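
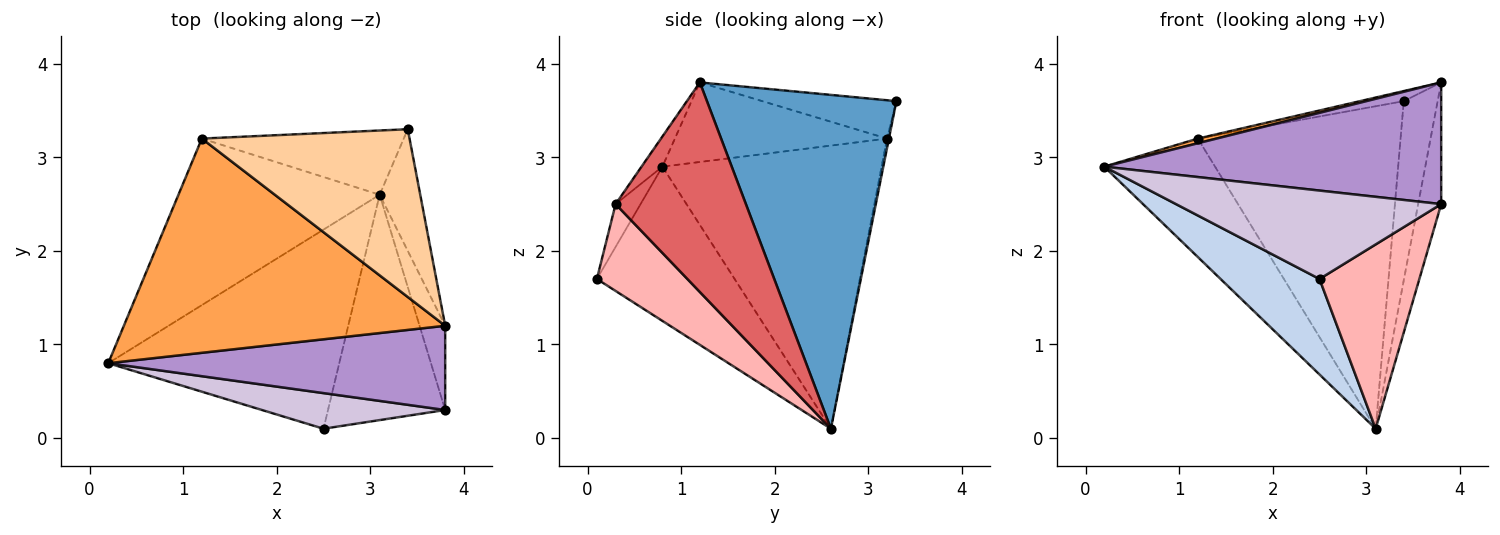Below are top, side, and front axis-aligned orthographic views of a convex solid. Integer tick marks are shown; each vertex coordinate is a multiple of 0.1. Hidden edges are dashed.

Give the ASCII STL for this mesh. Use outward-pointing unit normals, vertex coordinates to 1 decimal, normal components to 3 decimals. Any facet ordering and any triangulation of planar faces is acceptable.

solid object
 facet normal 0.977 0.175 -0.119
  outer loop
   vertex 3.1 2.6 0.1
   vertex 3.4 3.3 3.6
   vertex 3.8 1.2 3.8
  endloop
 endfacet
 facet normal -0.516 -0.371 -0.772
  outer loop
   vertex 2.5 0.1 1.7
   vertex 0.2 0.8 2.9
   vertex 3.1 2.6 0.1
  endloop
 endfacet
 facet normal -0.240 -0.021 0.970
  outer loop
   vertex 1.2 3.2 3.2
   vertex 0.2 0.8 2.9
   vertex 3.8 1.2 3.8
  endloop
 endfacet
 facet normal -0.181 0.059 0.982
  outer loop
   vertex 1.2 3.2 3.2
   vertex 3.8 1.2 3.8
   vertex 3.4 3.3 3.6
  endloop
 endfacet
 facet normal -0.754 0.381 -0.536
  outer loop
   vertex 1.2 3.2 3.2
   vertex 3.1 2.6 0.1
   vertex 0.2 0.8 2.9
  endloop
 endfacet
 facet normal -0.009 0.981 -0.195
  outer loop
   vertex 1.2 3.2 3.2
   vertex 3.4 3.3 3.6
   vertex 3.1 2.6 0.1
  endloop
 endfacet
 facet normal 0.978 0.173 -0.120
  outer loop
   vertex 3.8 0.3 2.5
   vertex 3.1 2.6 0.1
   vertex 3.8 1.2 3.8
  endloop
 endfacet
 facet normal 0.498 -0.549 -0.671
  outer loop
   vertex 3.8 0.3 2.5
   vertex 2.5 0.1 1.7
   vertex 3.1 2.6 0.1
  endloop
 endfacet
 facet normal -0.051 -0.821 0.568
  outer loop
   vertex 3.8 0.3 2.5
   vertex 3.8 1.2 3.8
   vertex 0.2 0.8 2.9
  endloop
 endfacet
 facet normal -0.087 -0.924 0.372
  outer loop
   vertex 3.8 0.3 2.5
   vertex 0.2 0.8 2.9
   vertex 2.5 0.1 1.7
  endloop
 endfacet
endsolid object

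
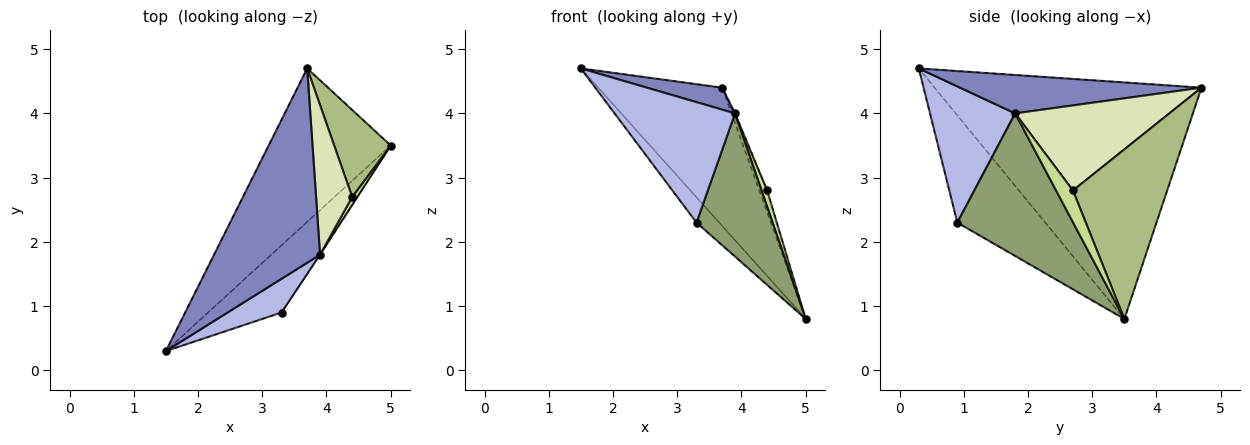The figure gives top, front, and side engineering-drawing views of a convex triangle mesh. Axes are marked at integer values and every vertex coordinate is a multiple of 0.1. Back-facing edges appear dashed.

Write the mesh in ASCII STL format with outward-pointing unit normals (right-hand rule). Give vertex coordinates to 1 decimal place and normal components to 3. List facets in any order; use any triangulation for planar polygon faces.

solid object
 facet normal -0.821 0.382 -0.424
  outer loop
   vertex 3.7 4.7 4.4
   vertex 5.0 3.5 0.8
   vertex 1.5 0.3 4.7
  endloop
 endfacet
 facet normal 0.339 -0.106 0.935
  outer loop
   vertex 3.9 1.8 4.0
   vertex 3.7 4.7 4.4
   vertex 1.5 0.3 4.7
  endloop
 endfacet
 facet normal -0.807 0.208 -0.553
  outer loop
   vertex 3.3 0.9 2.3
   vertex 1.5 0.3 4.7
   vertex 5.0 3.5 0.8
  endloop
 endfacet
 facet normal 0.563 -0.796 0.223
  outer loop
   vertex 3.3 0.9 2.3
   vertex 3.9 1.8 4.0
   vertex 1.5 0.3 4.7
  endloop
 endfacet
 facet normal 0.836 -0.549 -0.004
  outer loop
   vertex 3.3 0.9 2.3
   vertex 5.0 3.5 0.8
   vertex 3.9 1.8 4.0
  endloop
 endfacet
 facet normal 0.946 0.079 0.315
  outer loop
   vertex 4.4 2.7 2.8
   vertex 5.0 3.5 0.8
   vertex 3.7 4.7 4.4
  endloop
 endfacet
 facet normal 0.937 -0.312 0.156
  outer loop
   vertex 4.4 2.7 2.8
   vertex 3.9 1.8 4.0
   vertex 5.0 3.5 0.8
  endloop
 endfacet
 facet normal 0.920 0.010 0.391
  outer loop
   vertex 4.4 2.7 2.8
   vertex 3.7 4.7 4.4
   vertex 3.9 1.8 4.0
  endloop
 endfacet
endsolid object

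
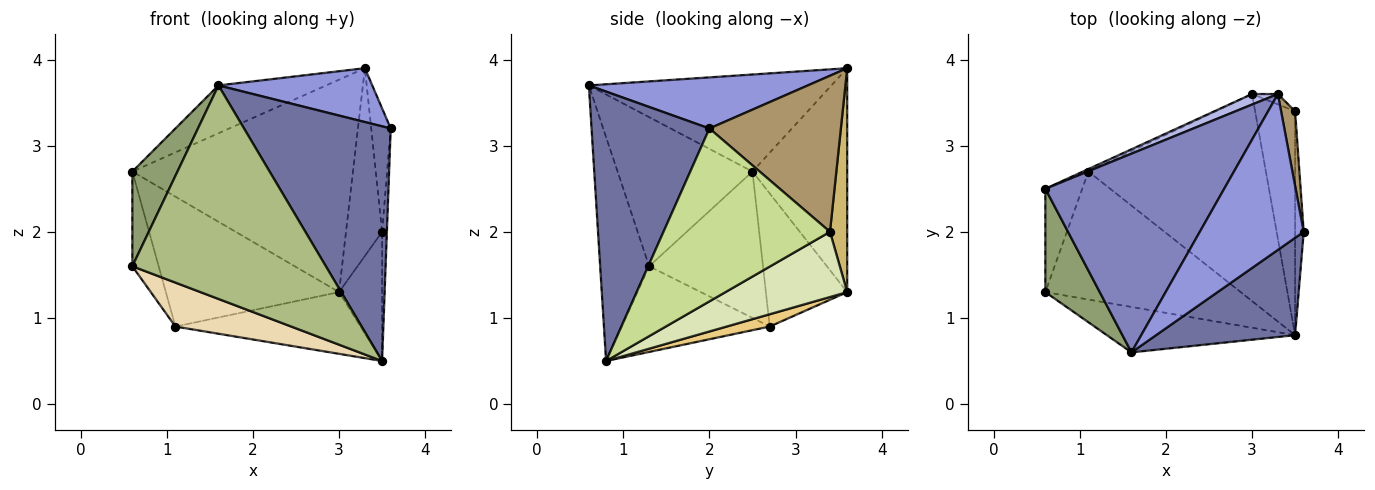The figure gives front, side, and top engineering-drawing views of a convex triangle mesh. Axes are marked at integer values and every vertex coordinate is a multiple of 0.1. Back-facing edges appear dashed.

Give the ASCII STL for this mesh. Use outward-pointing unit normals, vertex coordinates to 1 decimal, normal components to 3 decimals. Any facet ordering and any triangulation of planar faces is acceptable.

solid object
 facet normal 0.596 -0.742 0.308
  outer loop
   vertex 3.5 0.8 0.5
   vertex 3.6 2.0 3.2
   vertex 1.6 0.6 3.7
  endloop
 endfacet
 facet normal -0.467 0.207 0.860
  outer loop
   vertex 3.3 3.6 3.9
   vertex 0.6 2.5 2.7
   vertex 1.6 0.6 3.7
  endloop
 endfacet
 facet normal 0.421 -0.296 0.857
  outer loop
   vertex 3.3 3.6 3.9
   vertex 1.6 0.6 3.7
   vertex 3.6 2.0 3.2
  endloop
 endfacet
 facet normal -0.394 0.918 0.045
  outer loop
   vertex 3.3 3.6 3.9
   vertex 3.0 3.6 1.3
   vertex 0.6 2.5 2.7
  endloop
 endfacet
 facet normal -0.896 -0.300 0.327
  outer loop
   vertex 0.6 1.3 1.6
   vertex 1.6 0.6 3.7
   vertex 0.6 2.5 2.7
  endloop
 endfacet
 facet normal -0.240 -0.949 -0.202
  outer loop
   vertex 0.6 1.3 1.6
   vertex 3.5 0.8 0.5
   vertex 1.6 0.6 3.7
  endloop
 endfacet
 facet normal 0.998 0.029 -0.050
  outer loop
   vertex 3.5 3.4 2.0
   vertex 3.6 2.0 3.2
   vertex 3.5 0.8 0.5
  endloop
 endfacet
 facet normal 0.816 0.289 -0.500
  outer loop
   vertex 3.5 3.4 2.0
   vertex 3.5 0.8 0.5
   vertex 3.0 3.6 1.3
  endloop
 endfacet
 facet normal 0.985 0.146 0.088
  outer loop
   vertex 3.5 3.4 2.0
   vertex 3.3 3.6 3.9
   vertex 3.6 2.0 3.2
  endloop
 endfacet
 facet normal 0.430 0.901 -0.050
  outer loop
   vertex 3.5 3.4 2.0
   vertex 3.0 3.6 1.3
   vertex 3.3 3.6 3.9
  endloop
 endfacet
 facet normal 0.066 0.285 -0.956
  outer loop
   vertex 1.1 2.7 0.9
   vertex 3.0 3.6 1.3
   vertex 3.5 0.8 0.5
  endloop
 endfacet
 facet normal -0.383 -0.300 -0.874
  outer loop
   vertex 1.1 2.7 0.9
   vertex 3.5 0.8 0.5
   vertex 0.6 1.3 1.6
  endloop
 endfacet
 facet normal -0.425 0.905 -0.018
  outer loop
   vertex 1.1 2.7 0.9
   vertex 0.6 2.5 2.7
   vertex 3.0 3.6 1.3
  endloop
 endfacet
 facet normal -0.946 0.219 -0.239
  outer loop
   vertex 1.1 2.7 0.9
   vertex 0.6 1.3 1.6
   vertex 0.6 2.5 2.7
  endloop
 endfacet
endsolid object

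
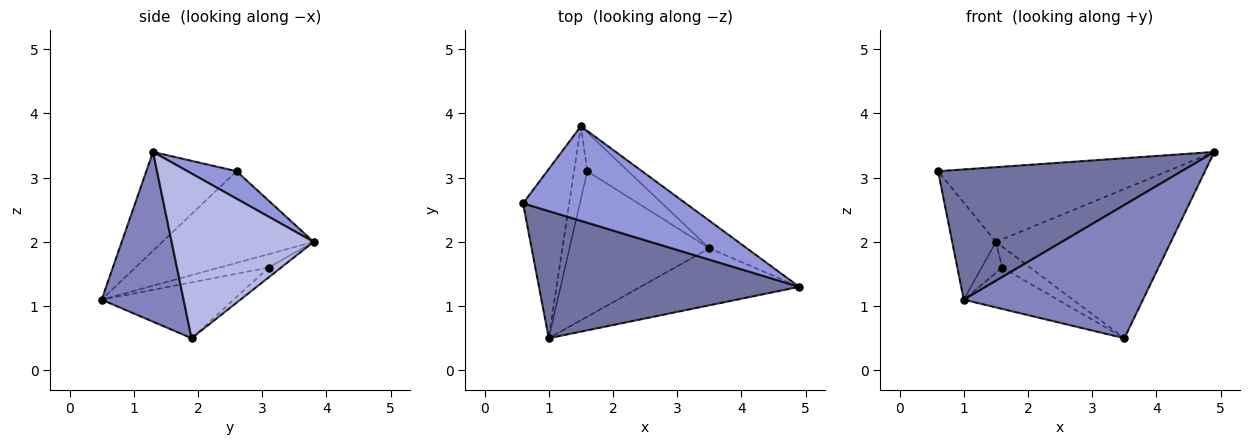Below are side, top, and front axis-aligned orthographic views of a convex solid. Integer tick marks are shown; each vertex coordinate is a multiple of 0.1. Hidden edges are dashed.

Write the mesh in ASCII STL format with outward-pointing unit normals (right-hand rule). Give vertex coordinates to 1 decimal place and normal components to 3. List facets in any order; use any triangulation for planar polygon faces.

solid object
 facet normal -0.256 -0.692 0.675
  outer loop
   vertex 1.0 0.5 1.1
   vertex 4.9 1.3 3.4
   vertex 0.6 2.6 3.1
  endloop
 endfacet
 facet normal 0.388 -0.848 -0.362
  outer loop
   vertex 3.5 1.9 0.5
   vertex 4.9 1.3 3.4
   vertex 1.0 0.5 1.1
  endloop
 endfacet
 facet normal 0.131 0.614 0.778
  outer loop
   vertex 1.5 3.8 2.0
   vertex 0.6 2.6 3.1
   vertex 4.9 1.3 3.4
  endloop
 endfacet
 facet normal 0.624 0.769 -0.142
  outer loop
   vertex 1.5 3.8 2.0
   vertex 4.9 1.3 3.4
   vertex 3.5 1.9 0.5
  endloop
 endfacet
 facet normal -0.865 0.250 -0.435
  outer loop
   vertex 1.5 3.8 2.0
   vertex 1.0 0.5 1.1
   vertex 0.6 2.6 3.1
  endloop
 endfacet
 facet normal -0.359 0.255 -0.898
  outer loop
   vertex 1.6 3.1 1.6
   vertex 3.5 1.9 0.5
   vertex 1.0 0.5 1.1
  endloop
 endfacet
 facet normal -0.682 0.287 -0.672
  outer loop
   vertex 1.6 3.1 1.6
   vertex 1.0 0.5 1.1
   vertex 1.5 3.8 2.0
  endloop
 endfacet
 facet normal -0.207 0.463 -0.862
  outer loop
   vertex 1.6 3.1 1.6
   vertex 1.5 3.8 2.0
   vertex 3.5 1.9 0.5
  endloop
 endfacet
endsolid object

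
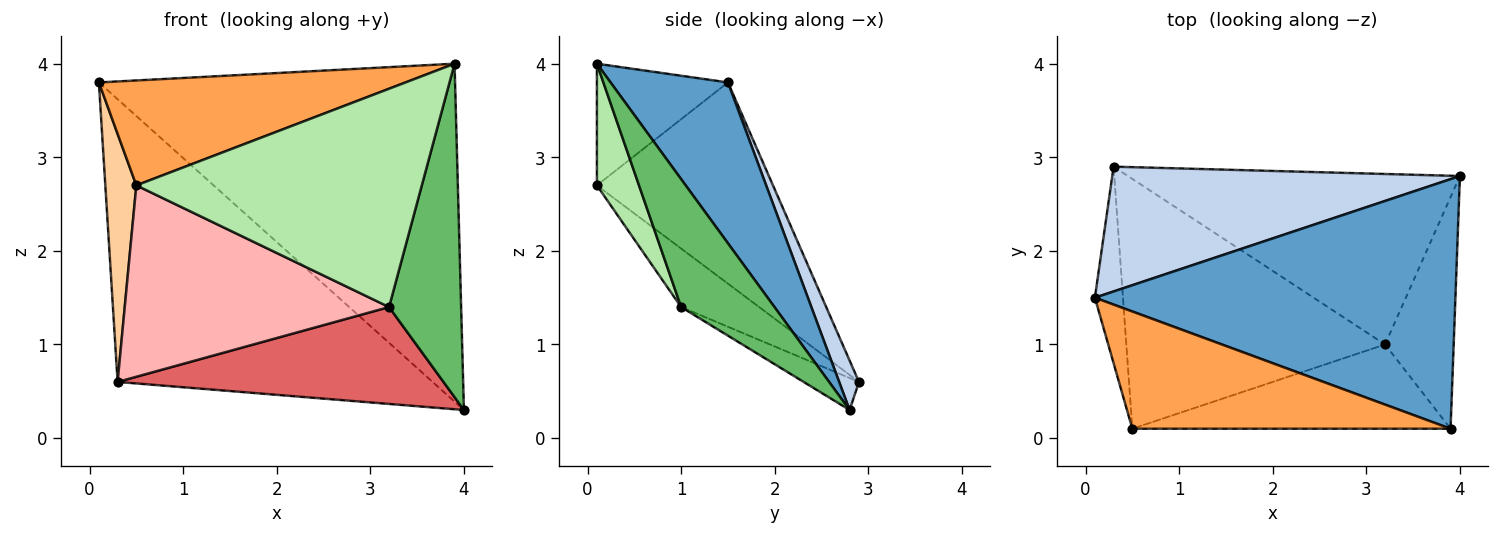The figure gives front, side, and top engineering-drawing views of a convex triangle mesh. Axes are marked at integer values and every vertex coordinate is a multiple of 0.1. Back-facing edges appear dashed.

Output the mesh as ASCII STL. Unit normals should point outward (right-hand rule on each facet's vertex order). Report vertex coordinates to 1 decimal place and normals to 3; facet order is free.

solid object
 facet normal 0.256 0.778 0.574
  outer loop
   vertex 3.9 0.1 4.0
   vertex 4.0 2.8 0.3
   vertex 0.1 1.5 3.8
  endloop
 endfacet
 facet normal 0.057 0.913 0.403
  outer loop
   vertex 0.3 2.9 0.6
   vertex 0.1 1.5 3.8
   vertex 4.0 2.8 0.3
  endloop
 endfacet
 facet normal -0.274 -0.641 0.717
  outer loop
   vertex 0.5 0.1 2.7
   vertex 3.9 0.1 4.0
   vertex 0.1 1.5 3.8
  endloop
 endfacet
 facet normal -0.976 -0.172 -0.136
  outer loop
   vertex 0.5 0.1 2.7
   vertex 0.1 1.5 3.8
   vertex 0.3 2.9 0.6
  endloop
 endfacet
 facet normal 0.728 -0.563 -0.391
  outer loop
   vertex 3.2 1.0 1.4
   vertex 4.0 2.8 0.3
   vertex 3.9 0.1 4.0
  endloop
 endfacet
 facet normal 0.136 -0.924 -0.357
  outer loop
   vertex 3.2 1.0 1.4
   vertex 3.9 0.1 4.0
   vertex 0.5 0.1 2.7
  endloop
 endfacet
 facet normal -0.084 -0.492 -0.866
  outer loop
   vertex 3.2 1.0 1.4
   vertex 0.3 2.9 0.6
   vertex 4.0 2.8 0.3
  endloop
 endfacet
 facet normal -0.177 -0.599 -0.781
  outer loop
   vertex 3.2 1.0 1.4
   vertex 0.5 0.1 2.7
   vertex 0.3 2.9 0.6
  endloop
 endfacet
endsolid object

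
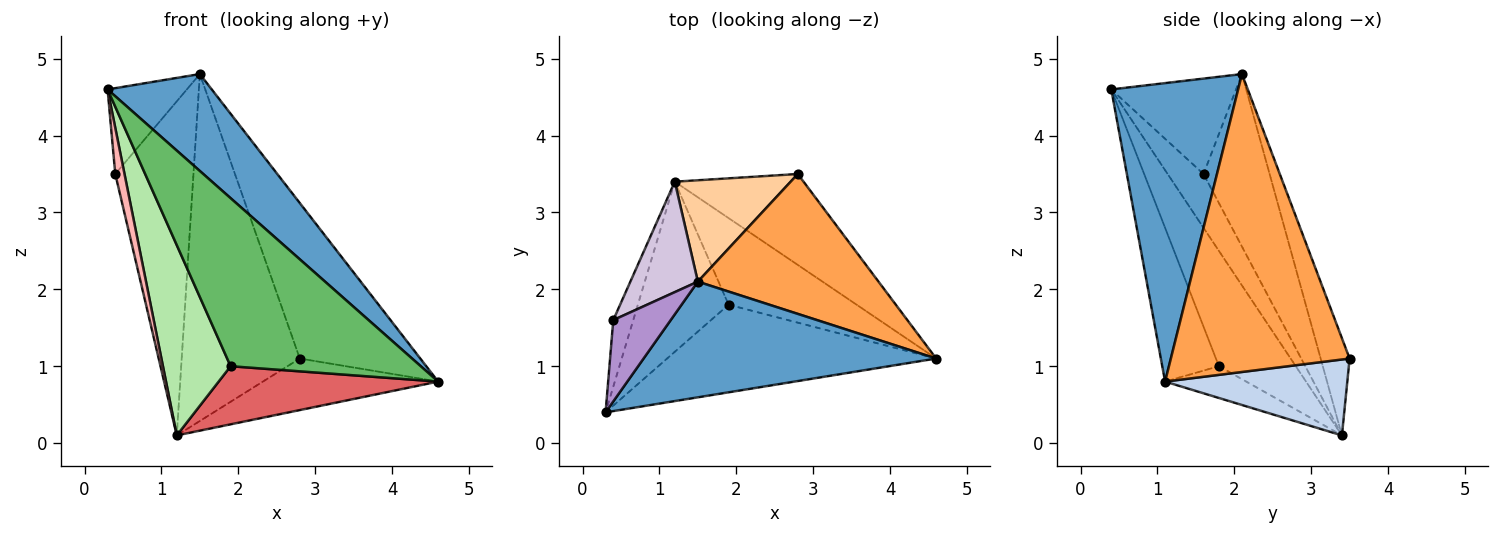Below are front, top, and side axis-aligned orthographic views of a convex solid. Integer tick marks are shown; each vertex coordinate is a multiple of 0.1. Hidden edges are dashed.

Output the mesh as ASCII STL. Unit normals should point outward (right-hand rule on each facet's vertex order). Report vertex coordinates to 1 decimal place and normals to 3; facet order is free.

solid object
 facet normal 0.616 -0.506 0.604
  outer loop
   vertex 1.5 2.1 4.8
   vertex 0.3 0.4 4.6
   vertex 4.6 1.1 0.8
  endloop
 endfacet
 facet normal 0.456 0.439 -0.774
  outer loop
   vertex 2.8 3.5 1.1
   vertex 4.6 1.1 0.8
   vertex 1.2 3.4 0.1
  endloop
 endfacet
 facet normal 0.741 0.499 0.449
  outer loop
   vertex 2.8 3.5 1.1
   vertex 1.5 2.1 4.8
   vertex 4.6 1.1 0.8
  endloop
 endfacet
 facet normal -0.229 0.934 0.273
  outer loop
   vertex 2.8 3.5 1.1
   vertex 1.2 3.4 0.1
   vertex 1.5 2.1 4.8
  endloop
 endfacet
 facet normal -0.255 -0.857 -0.447
  outer loop
   vertex 1.9 1.8 1.0
   vertex 4.6 1.1 0.8
   vertex 0.3 0.4 4.6
  endloop
 endfacet
 facet normal -0.646 -0.569 -0.509
  outer loop
   vertex 1.9 1.8 1.0
   vertex 0.3 0.4 4.6
   vertex 1.2 3.4 0.1
  endloop
 endfacet
 facet normal -0.202 -0.546 -0.813
  outer loop
   vertex 1.9 1.8 1.0
   vertex 1.2 3.4 0.1
   vertex 4.6 1.1 0.8
  endloop
 endfacet
 facet normal -0.911 -0.234 -0.338
  outer loop
   vertex 0.4 1.6 3.5
   vertex 1.2 3.4 0.1
   vertex 0.3 0.4 4.6
  endloop
 endfacet
 facet normal -0.753 0.478 0.453
  outer loop
   vertex 0.4 1.6 3.5
   vertex 0.3 0.4 4.6
   vertex 1.5 2.1 4.8
  endloop
 endfacet
 facet normal -0.626 0.741 0.245
  outer loop
   vertex 0.4 1.6 3.5
   vertex 1.5 2.1 4.8
   vertex 1.2 3.4 0.1
  endloop
 endfacet
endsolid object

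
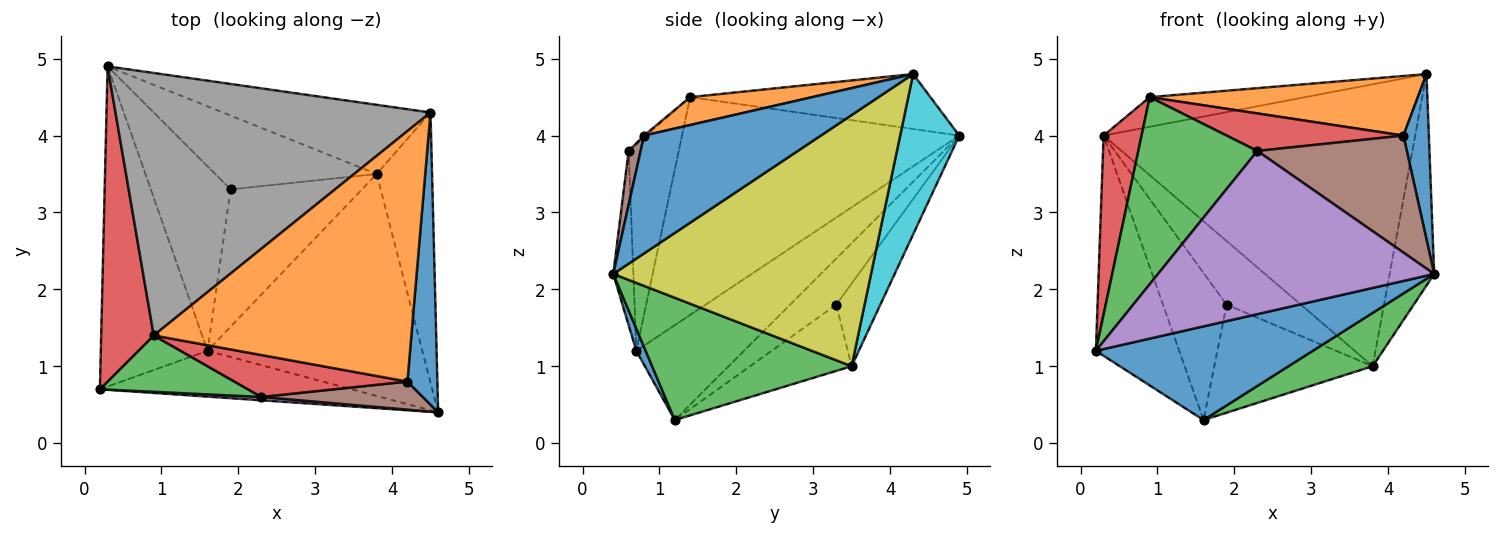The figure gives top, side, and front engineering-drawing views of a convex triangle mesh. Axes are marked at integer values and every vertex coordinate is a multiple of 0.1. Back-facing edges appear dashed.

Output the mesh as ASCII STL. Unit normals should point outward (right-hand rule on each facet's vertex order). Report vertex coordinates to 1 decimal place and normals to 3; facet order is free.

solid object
 facet normal 0.039 -0.898 -0.439
  outer loop
   vertex 1.6 1.2 0.3
   vertex 4.6 0.4 2.2
   vertex 0.2 0.7 1.2
  endloop
 endfacet
 facet normal -0.591 0.457 -0.665
  outer loop
   vertex 1.6 1.2 0.3
   vertex 0.2 0.7 1.2
   vertex 0.3 4.9 4.0
  endloop
 endfacet
 facet normal 0.484 -0.204 -0.851
  outer loop
   vertex 3.8 3.5 1.0
   vertex 4.6 0.4 2.2
   vertex 1.6 1.2 0.3
  endloop
 endfacet
 facet normal -0.964 -0.132 0.232
  outer loop
   vertex 0.9 1.4 4.5
   vertex 0.3 4.9 4.0
   vertex 0.2 0.7 1.2
  endloop
 endfacet
 facet normal -0.412 0.568 -0.713
  outer loop
   vertex 1.9 3.3 1.8
   vertex 1.6 1.2 0.3
   vertex 0.3 4.9 4.0
  endloop
 endfacet
 facet normal -0.361 0.609 -0.706
  outer loop
   vertex 1.9 3.3 1.8
   vertex 0.3 4.9 4.0
   vertex 3.8 3.5 1.0
  endloop
 endfacet
 facet normal -0.368 0.575 -0.731
  outer loop
   vertex 1.9 3.3 1.8
   vertex 3.8 3.5 1.0
   vertex 1.6 1.2 0.3
  endloop
 endfacet
 facet normal -0.171 0.111 0.979
  outer loop
   vertex 4.5 4.3 4.8
   vertex 0.3 4.9 4.0
   vertex 0.9 1.4 4.5
  endloop
 endfacet
 facet normal 0.963 0.166 -0.212
  outer loop
   vertex 4.5 4.3 4.8
   vertex 4.6 0.4 2.2
   vertex 3.8 3.5 1.0
  endloop
 endfacet
 facet normal 0.181 0.955 -0.234
  outer loop
   vertex 4.5 4.3 4.8
   vertex 3.8 3.5 1.0
   vertex 0.3 4.9 4.0
  endloop
 endfacet
 facet normal 0.960 -0.138 0.244
  outer loop
   vertex 4.2 0.8 4.0
   vertex 4.6 0.4 2.2
   vertex 4.5 4.3 4.8
  endloop
 endfacet
 facet normal 0.105 -0.230 0.968
  outer loop
   vertex 4.2 0.8 4.0
   vertex 4.5 4.3 4.8
   vertex 0.9 1.4 4.5
  endloop
 endfacet
 facet normal -0.374 -0.888 0.268
  outer loop
   vertex 2.3 0.6 3.8
   vertex 0.9 1.4 4.5
   vertex 0.2 0.7 1.2
  endloop
 endfacet
 facet normal -0.008 -0.667 0.745
  outer loop
   vertex 2.3 0.6 3.8
   vertex 4.2 0.8 4.0
   vertex 0.9 1.4 4.5
  endloop
 endfacet
 facet normal -0.073 -0.997 0.020
  outer loop
   vertex 2.3 0.6 3.8
   vertex 0.2 0.7 1.2
   vertex 4.6 0.4 2.2
  endloop
 endfacet
 facet normal 0.078 -0.969 0.233
  outer loop
   vertex 2.3 0.6 3.8
   vertex 4.6 0.4 2.2
   vertex 4.2 0.8 4.0
  endloop
 endfacet
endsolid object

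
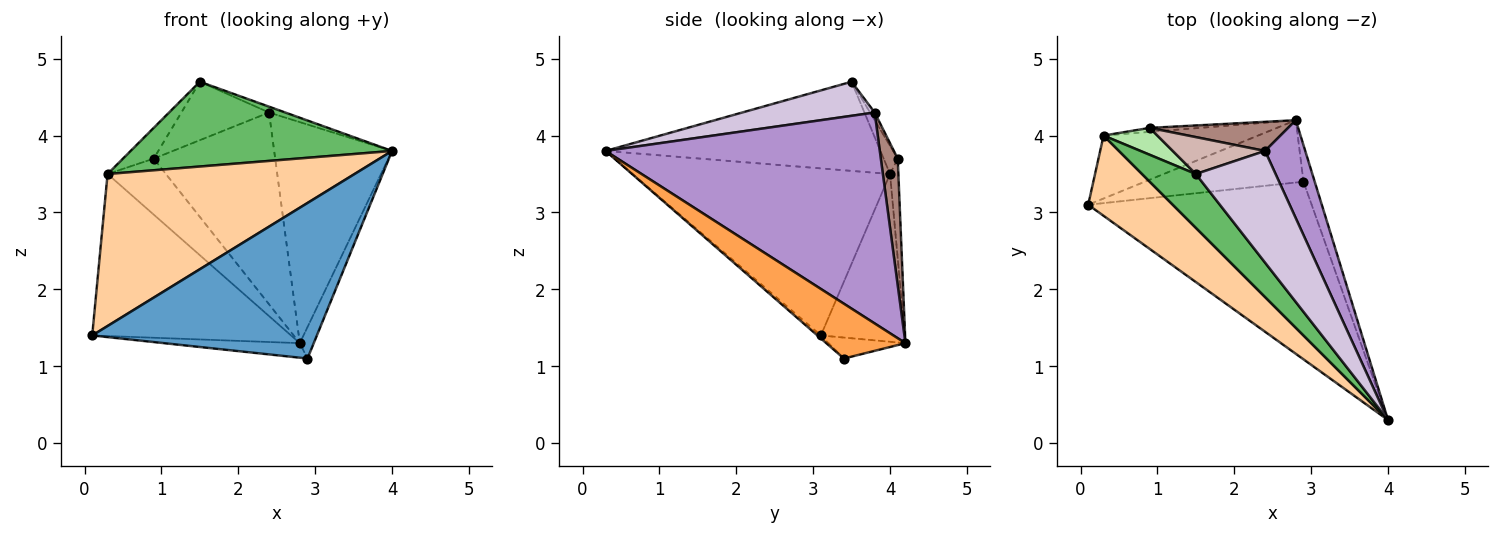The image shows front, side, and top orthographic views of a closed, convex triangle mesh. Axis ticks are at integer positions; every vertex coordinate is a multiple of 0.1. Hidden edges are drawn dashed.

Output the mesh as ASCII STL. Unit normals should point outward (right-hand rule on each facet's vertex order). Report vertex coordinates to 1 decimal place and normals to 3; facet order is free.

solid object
 facet normal -0.010 -0.659 -0.752
  outer loop
   vertex 2.9 3.4 1.1
   vertex 4.0 0.3 3.8
   vertex 0.1 3.1 1.4
  endloop
 endfacet
 facet normal -0.128 0.226 -0.966
  outer loop
   vertex 2.9 3.4 1.1
   vertex 0.1 3.1 1.4
   vertex 2.8 4.2 1.3
  endloop
 endfacet
 facet normal 0.965 0.170 -0.198
  outer loop
   vertex 2.9 3.4 1.1
   vertex 2.8 4.2 1.3
   vertex 4.0 0.3 3.8
  endloop
 endfacet
 facet normal -0.678 -0.650 0.343
  outer loop
   vertex 0.3 4.0 3.5
   vertex 0.1 3.1 1.4
   vertex 4.0 0.3 3.8
  endloop
 endfacet
 facet normal -0.664 -0.631 0.401
  outer loop
   vertex 0.3 4.0 3.5
   vertex 4.0 0.3 3.8
   vertex 1.5 3.5 4.7
  endloop
 endfacet
 facet normal -0.326 0.711 0.623
  outer loop
   vertex 0.3 4.0 3.5
   vertex 1.5 3.5 4.7
   vertex 0.9 4.1 3.7
  endloop
 endfacet
 facet normal -0.366 0.868 -0.337
  outer loop
   vertex 0.3 4.0 3.5
   vertex 2.8 4.2 1.3
   vertex 0.1 3.1 1.4
  endloop
 endfacet
 facet normal -0.141 0.987 -0.071
  outer loop
   vertex 0.3 4.0 3.5
   vertex 0.9 4.1 3.7
   vertex 2.8 4.2 1.3
  endloop
 endfacet
 facet normal 0.905 0.389 0.173
  outer loop
   vertex 2.4 3.8 4.3
   vertex 4.0 0.3 3.8
   vertex 2.8 4.2 1.3
  endloop
 endfacet
 facet normal 0.392 0.048 0.919
  outer loop
   vertex 2.4 3.8 4.3
   vertex 1.5 3.5 4.7
   vertex 4.0 0.3 3.8
  endloop
 endfacet
 facet normal 0.136 0.979 0.149
  outer loop
   vertex 2.4 3.8 4.3
   vertex 2.8 4.2 1.3
   vertex 0.9 4.1 3.7
  endloop
 endfacet
 facet normal -0.044 0.845 0.533
  outer loop
   vertex 2.4 3.8 4.3
   vertex 0.9 4.1 3.7
   vertex 1.5 3.5 4.7
  endloop
 endfacet
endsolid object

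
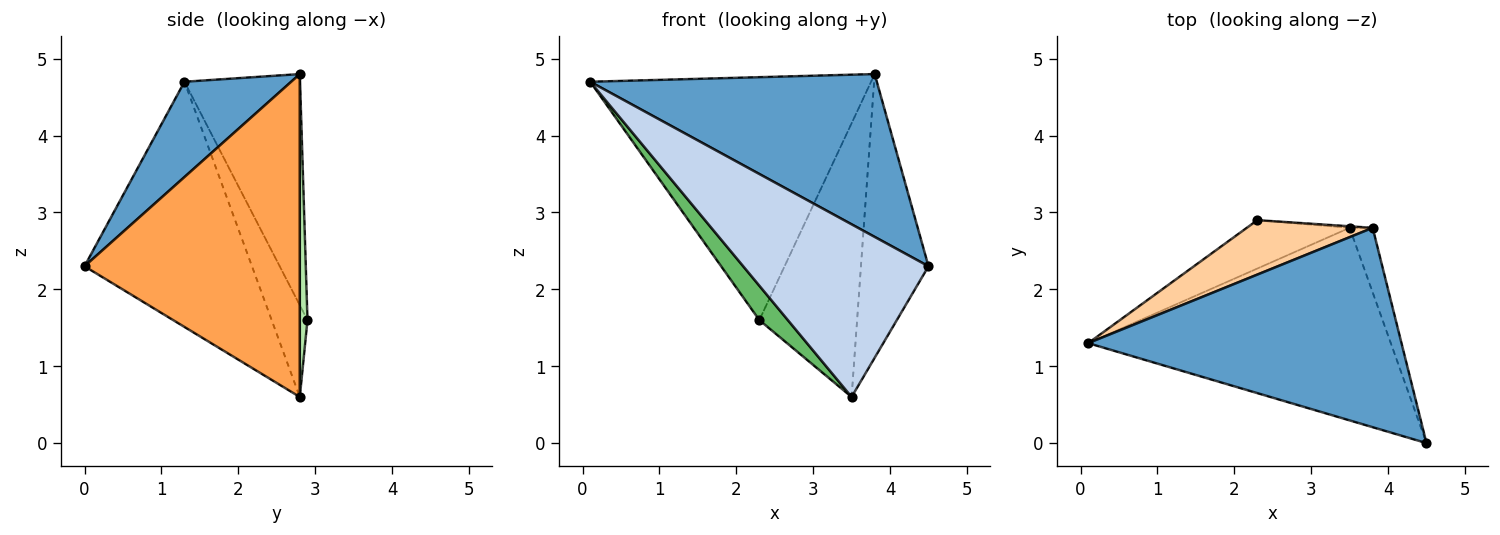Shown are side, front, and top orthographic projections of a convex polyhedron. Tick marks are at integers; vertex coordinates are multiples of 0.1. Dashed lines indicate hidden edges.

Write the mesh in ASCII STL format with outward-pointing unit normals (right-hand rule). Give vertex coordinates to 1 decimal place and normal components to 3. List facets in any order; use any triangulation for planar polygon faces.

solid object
 facet normal 0.229 -0.616 0.754
  outer loop
   vertex 3.8 2.8 4.8
   vertex 0.1 1.3 4.7
   vertex 4.5 0.0 2.3
  endloop
 endfacet
 facet normal -0.517 -0.572 -0.638
  outer loop
   vertex 3.5 2.8 0.6
   vertex 4.5 0.0 2.3
   vertex 0.1 1.3 4.7
  endloop
 endfacet
 facet normal 0.952 0.299 -0.068
  outer loop
   vertex 3.5 2.8 0.6
   vertex 3.8 2.8 4.8
   vertex 4.5 0.0 2.3
  endloop
 endfacet
 facet normal -0.373 0.906 0.203
  outer loop
   vertex 2.3 2.9 1.6
   vertex 0.1 1.3 4.7
   vertex 3.8 2.8 4.8
  endloop
 endfacet
 facet normal -0.588 -0.468 -0.659
  outer loop
   vertex 2.3 2.9 1.6
   vertex 3.5 2.8 0.6
   vertex 0.1 1.3 4.7
  endloop
 endfacet
 facet normal 0.078 0.997 -0.006
  outer loop
   vertex 2.3 2.9 1.6
   vertex 3.8 2.8 4.8
   vertex 3.5 2.8 0.6
  endloop
 endfacet
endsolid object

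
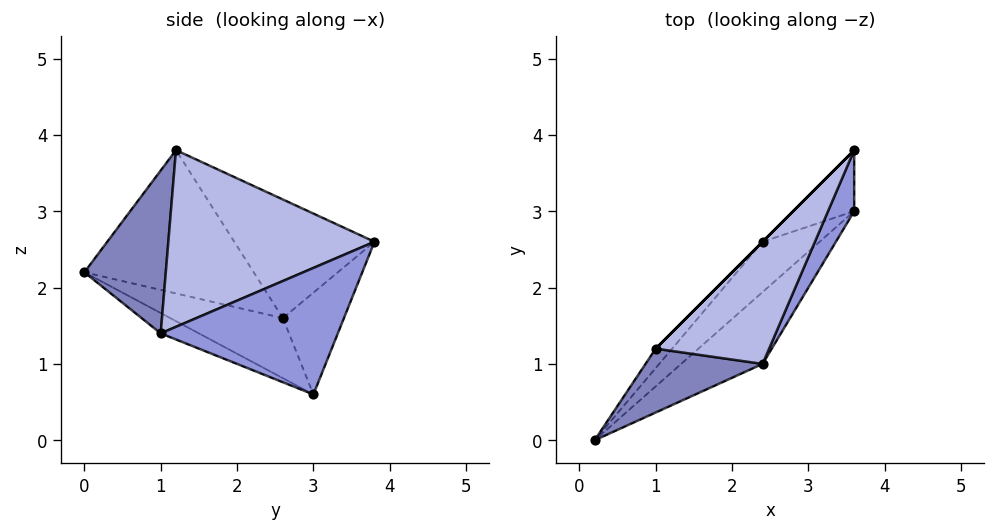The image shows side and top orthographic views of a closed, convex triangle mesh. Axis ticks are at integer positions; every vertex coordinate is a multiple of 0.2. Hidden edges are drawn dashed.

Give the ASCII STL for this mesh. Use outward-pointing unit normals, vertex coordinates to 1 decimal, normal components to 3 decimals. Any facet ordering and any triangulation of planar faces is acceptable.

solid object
 facet normal -0.236 -0.236 -0.943
  outer loop
   vertex 2.4 1.0 1.4
   vertex 0.2 0.0 2.2
   vertex 3.6 3.0 0.6
  endloop
 endfacet
 facet normal 0.490 -0.797 0.353
  outer loop
   vertex 2.4 1.0 1.4
   vertex 1.0 1.2 3.8
   vertex 0.2 0.0 2.2
  endloop
 endfacet
 facet normal 0.874 -0.452 0.181
  outer loop
   vertex 2.4 1.0 1.4
   vertex 3.6 3.0 0.6
   vertex 3.6 3.8 2.6
  endloop
 endfacet
 facet normal 0.724 -0.510 0.465
  outer loop
   vertex 2.4 1.0 1.4
   vertex 3.6 3.8 2.6
   vertex 1.0 1.2 3.8
  endloop
 endfacet
 facet normal -0.660 0.414 -0.627
  outer loop
   vertex 2.4 2.6 1.6
   vertex 3.6 3.0 0.6
   vertex 0.2 0.0 2.2
  endloop
 endfacet
 facet normal -0.526 0.789 -0.316
  outer loop
   vertex 2.4 2.6 1.6
   vertex 3.6 3.8 2.6
   vertex 3.6 3.0 0.6
  endloop
 endfacet
 facet normal -0.770 0.631 -0.088
  outer loop
   vertex 2.4 2.6 1.6
   vertex 0.2 0.0 2.2
   vertex 1.0 1.2 3.8
  endloop
 endfacet
 facet normal -0.707 0.707 0.000
  outer loop
   vertex 2.4 2.6 1.6
   vertex 1.0 1.2 3.8
   vertex 3.6 3.8 2.6
  endloop
 endfacet
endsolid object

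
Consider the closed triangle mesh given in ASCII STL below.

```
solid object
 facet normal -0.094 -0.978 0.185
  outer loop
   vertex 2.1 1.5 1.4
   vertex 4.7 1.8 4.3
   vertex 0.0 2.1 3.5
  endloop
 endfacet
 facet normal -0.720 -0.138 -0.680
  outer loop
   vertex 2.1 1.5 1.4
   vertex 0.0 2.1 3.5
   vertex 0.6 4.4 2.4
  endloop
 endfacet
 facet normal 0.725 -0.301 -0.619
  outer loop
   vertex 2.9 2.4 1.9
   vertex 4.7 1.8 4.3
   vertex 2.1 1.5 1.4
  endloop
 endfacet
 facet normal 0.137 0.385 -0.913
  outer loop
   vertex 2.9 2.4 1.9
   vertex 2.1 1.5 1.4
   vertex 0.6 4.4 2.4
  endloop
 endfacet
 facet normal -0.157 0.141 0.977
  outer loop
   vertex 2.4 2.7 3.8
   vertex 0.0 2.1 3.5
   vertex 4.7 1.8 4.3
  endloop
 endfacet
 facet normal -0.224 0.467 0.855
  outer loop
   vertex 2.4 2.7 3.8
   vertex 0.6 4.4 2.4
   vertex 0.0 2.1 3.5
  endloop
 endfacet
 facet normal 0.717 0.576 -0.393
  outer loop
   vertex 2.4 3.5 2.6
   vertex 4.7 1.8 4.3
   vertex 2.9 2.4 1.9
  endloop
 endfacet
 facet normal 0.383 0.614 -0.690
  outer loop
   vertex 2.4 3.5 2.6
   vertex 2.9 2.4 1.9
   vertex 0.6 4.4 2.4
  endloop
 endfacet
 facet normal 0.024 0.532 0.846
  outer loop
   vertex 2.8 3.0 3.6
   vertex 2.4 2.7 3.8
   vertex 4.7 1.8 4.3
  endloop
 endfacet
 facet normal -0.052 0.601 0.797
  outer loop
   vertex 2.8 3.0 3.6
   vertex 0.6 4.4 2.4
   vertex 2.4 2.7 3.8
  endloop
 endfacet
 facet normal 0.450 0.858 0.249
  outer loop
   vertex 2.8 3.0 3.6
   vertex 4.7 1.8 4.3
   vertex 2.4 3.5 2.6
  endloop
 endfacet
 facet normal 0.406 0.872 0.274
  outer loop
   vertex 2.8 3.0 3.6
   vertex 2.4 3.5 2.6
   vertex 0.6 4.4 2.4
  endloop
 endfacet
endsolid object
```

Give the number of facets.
12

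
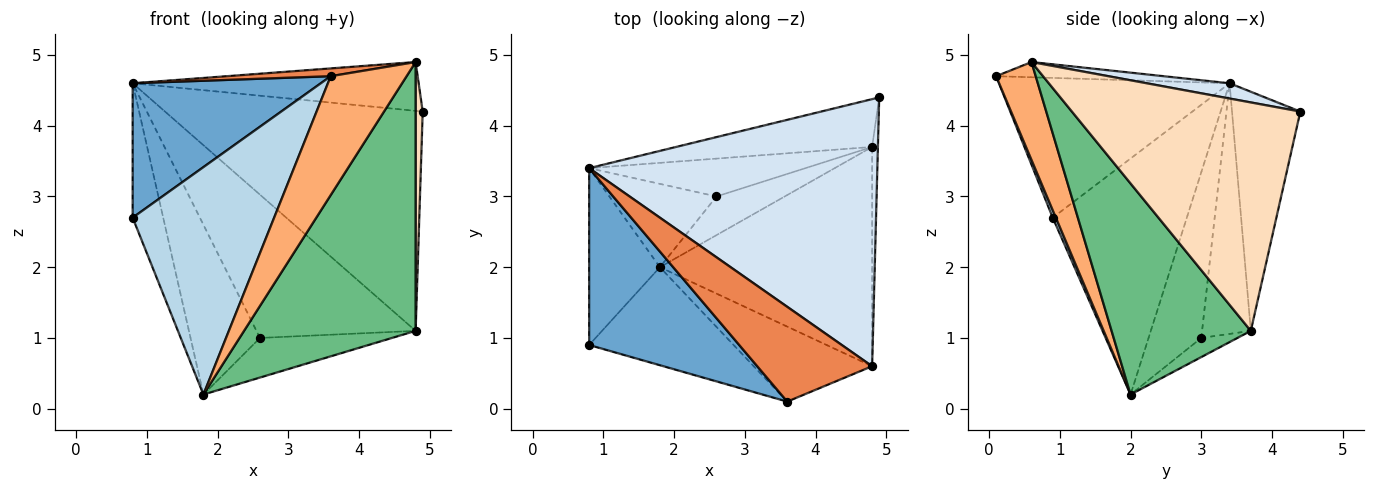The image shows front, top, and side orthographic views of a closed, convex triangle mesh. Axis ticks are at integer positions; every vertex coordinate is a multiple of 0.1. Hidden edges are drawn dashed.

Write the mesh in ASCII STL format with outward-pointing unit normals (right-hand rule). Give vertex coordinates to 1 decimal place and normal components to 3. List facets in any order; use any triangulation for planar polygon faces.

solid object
 facet normal -0.596 -0.486 0.640
  outer loop
   vertex 0.8 0.9 2.7
   vertex 3.6 0.1 4.7
   vertex 0.8 3.4 4.6
  endloop
 endfacet
 facet normal -0.936 0.213 -0.281
  outer loop
   vertex 0.8 0.9 2.7
   vertex 0.8 3.4 4.6
   vertex 1.8 2.0 0.2
  endloop
 endfacet
 facet normal 0.020 -0.918 -0.396
  outer loop
   vertex 0.8 0.9 2.7
   vertex 1.8 2.0 0.2
   vertex 3.6 0.1 4.7
  endloop
 endfacet
 facet normal 0.052 0.180 0.982
  outer loop
   vertex 4.8 0.6 4.9
   vertex 4.9 4.4 4.2
   vertex 0.8 3.4 4.6
  endloop
 endfacet
 facet normal -0.131 -0.081 0.988
  outer loop
   vertex 4.8 0.6 4.9
   vertex 0.8 3.4 4.6
   vertex 3.6 0.1 4.7
  endloop
 endfacet
 facet normal 0.404 -0.774 -0.488
  outer loop
   vertex 4.8 0.6 4.9
   vertex 3.6 0.1 4.7
   vertex 1.8 2.0 0.2
  endloop
 endfacet
 facet normal -0.251 0.946 -0.206
  outer loop
   vertex 4.8 3.7 1.1
   vertex 0.8 3.4 4.6
   vertex 4.9 4.4 4.2
  endloop
 endfacet
 facet normal 0.999 -0.031 -0.025
  outer loop
   vertex 4.8 3.7 1.1
   vertex 4.9 4.4 4.2
   vertex 4.8 0.6 4.9
  endloop
 endfacet
 facet normal 0.532 -0.656 -0.535
  outer loop
   vertex 4.8 3.7 1.1
   vertex 4.8 0.6 4.9
   vertex 1.8 2.0 0.2
  endloop
 endfacet
 facet normal -0.563 0.742 -0.364
  outer loop
   vertex 2.6 3.0 1.0
   vertex 1.8 2.0 0.2
   vertex 0.8 3.4 4.6
  endloop
 endfacet
 facet normal -0.284 0.927 -0.245
  outer loop
   vertex 2.6 3.0 1.0
   vertex 0.8 3.4 4.6
   vertex 4.8 3.7 1.1
  endloop
 endfacet
 facet normal -0.192 0.702 -0.686
  outer loop
   vertex 2.6 3.0 1.0
   vertex 4.8 3.7 1.1
   vertex 1.8 2.0 0.2
  endloop
 endfacet
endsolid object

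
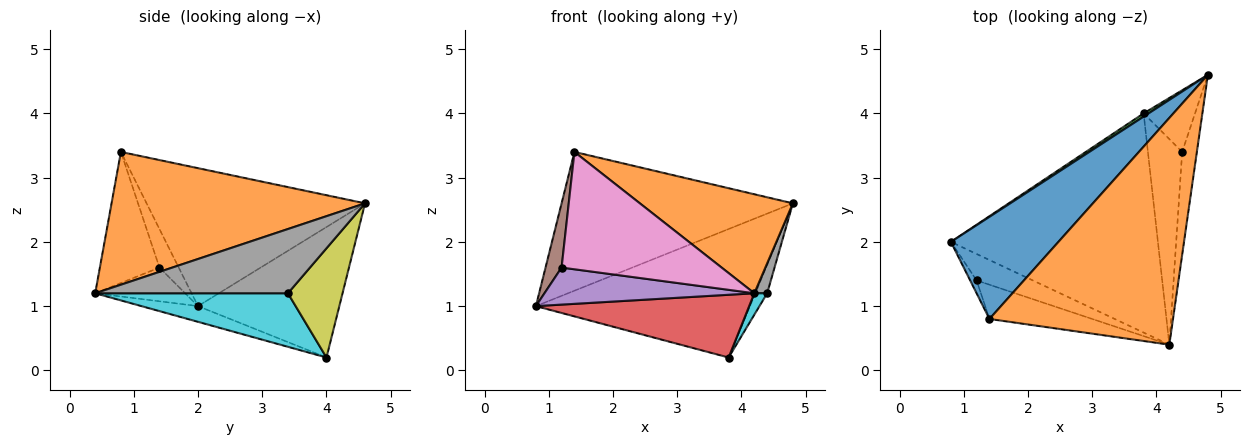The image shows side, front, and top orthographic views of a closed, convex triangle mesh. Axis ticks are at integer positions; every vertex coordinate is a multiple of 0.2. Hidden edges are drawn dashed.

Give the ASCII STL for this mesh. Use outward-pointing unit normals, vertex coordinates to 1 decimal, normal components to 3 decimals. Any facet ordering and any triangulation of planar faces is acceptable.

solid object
 facet normal -0.605 0.641 0.472
  outer loop
   vertex 1.4 0.8 3.4
   vertex 4.8 4.6 2.6
   vertex 0.8 2.0 1.0
  endloop
 endfacet
 facet normal 0.553 -0.334 0.764
  outer loop
   vertex 1.4 0.8 3.4
   vertex 4.2 0.4 1.2
   vertex 4.8 4.6 2.6
  endloop
 endfacet
 facet normal -0.551 0.834 0.021
  outer loop
   vertex 3.8 4.0 0.2
   vertex 0.8 2.0 1.0
   vertex 4.8 4.6 2.6
  endloop
 endfacet
 facet normal -0.073 -0.274 -0.959
  outer loop
   vertex 3.8 4.0 0.2
   vertex 4.2 0.4 1.2
   vertex 0.8 2.0 1.0
  endloop
 endfacet
 facet normal -0.329 -0.768 -0.549
  outer loop
   vertex 1.2 1.4 1.6
   vertex 0.8 2.0 1.0
   vertex 4.2 0.4 1.2
  endloop
 endfacet
 facet normal -0.762 -0.635 -0.127
  outer loop
   vertex 1.2 1.4 1.6
   vertex 1.4 0.8 3.4
   vertex 0.8 2.0 1.0
  endloop
 endfacet
 facet normal -0.337 -0.904 -0.264
  outer loop
   vertex 1.2 1.4 1.6
   vertex 4.2 0.4 1.2
   vertex 1.4 0.8 3.4
  endloop
 endfacet
 facet normal 0.973 -0.065 -0.222
  outer loop
   vertex 4.4 3.4 1.2
   vertex 4.8 4.6 2.6
   vertex 4.2 0.4 1.2
  endloop
 endfacet
 facet normal 0.888 0.192 -0.418
  outer loop
   vertex 4.4 3.4 1.2
   vertex 3.8 4.0 0.2
   vertex 4.8 4.6 2.6
  endloop
 endfacet
 facet normal 0.841 -0.056 -0.538
  outer loop
   vertex 4.4 3.4 1.2
   vertex 4.2 0.4 1.2
   vertex 3.8 4.0 0.2
  endloop
 endfacet
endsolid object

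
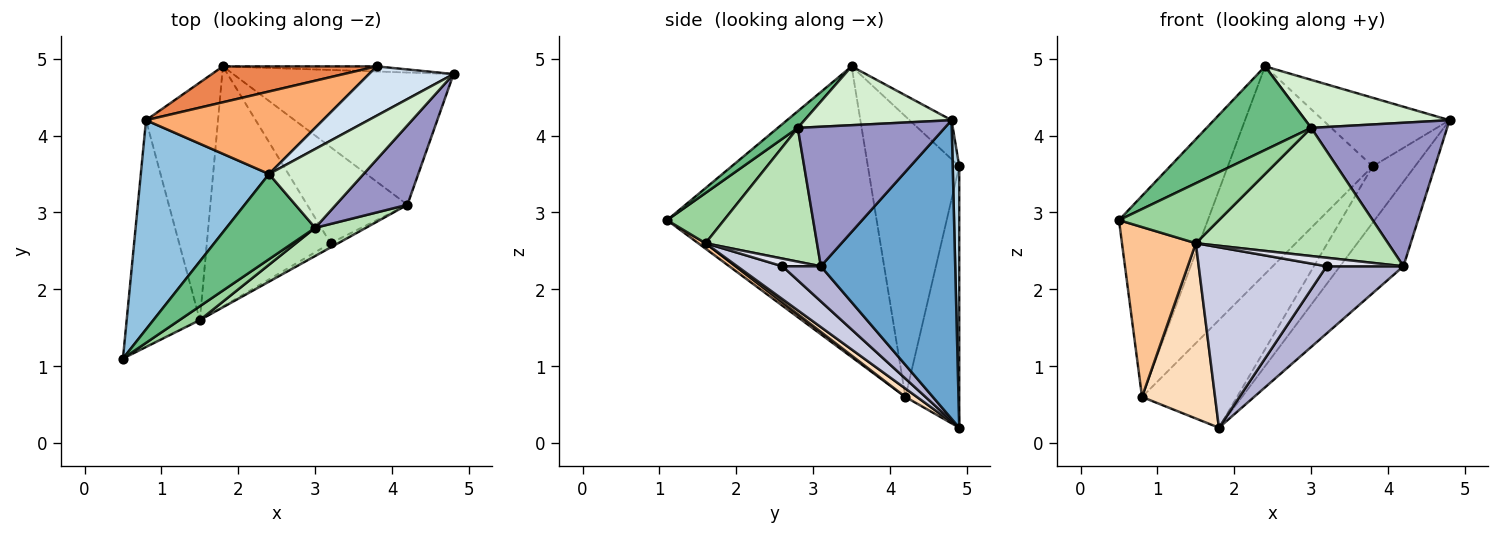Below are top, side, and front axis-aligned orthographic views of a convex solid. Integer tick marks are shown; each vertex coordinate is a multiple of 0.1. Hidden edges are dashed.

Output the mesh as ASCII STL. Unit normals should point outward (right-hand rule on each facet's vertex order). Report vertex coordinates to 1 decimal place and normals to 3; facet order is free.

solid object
 facet normal 0.752 0.355 -0.555
  outer loop
   vertex 4.2 3.1 2.3
   vertex 1.8 4.9 0.2
   vertex 4.8 4.8 4.2
  endloop
 endfacet
 facet normal -0.853 0.362 0.376
  outer loop
   vertex 0.8 4.2 0.6
   vertex 0.5 1.1 2.9
   vertex 2.4 3.5 4.9
  endloop
 endfacet
 facet normal 0.152 0.984 -0.089
  outer loop
   vertex 3.8 4.9 3.6
   vertex 4.8 4.8 4.2
   vertex 1.8 4.9 0.2
  endloop
 endfacet
 facet normal -0.260 0.784 0.564
  outer loop
   vertex 3.8 4.9 3.6
   vertex 2.4 3.5 4.9
   vertex 4.8 4.8 4.2
  endloop
 endfacet
 facet normal -0.474 0.836 0.279
  outer loop
   vertex 3.8 4.9 3.6
   vertex 1.8 4.9 0.2
   vertex 0.8 4.2 0.6
  endloop
 endfacet
 facet normal -0.506 0.802 0.319
  outer loop
   vertex 3.8 4.9 3.6
   vertex 0.8 4.2 0.6
   vertex 2.4 3.5 4.9
  endloop
 endfacet
 facet normal 0.060 -0.599 -0.799
  outer loop
   vertex 1.5 1.6 2.6
   vertex 0.5 1.1 2.9
   vertex 0.8 4.2 0.6
  endloop
 endfacet
 facet normal 0.093 -0.591 -0.801
  outer loop
   vertex 1.5 1.6 2.6
   vertex 0.8 4.2 0.6
   vertex 1.8 4.9 0.2
  endloop
 endfacet
 facet normal 0.133 -0.694 0.707
  outer loop
   vertex 3.0 2.8 4.1
   vertex 2.4 3.5 4.9
   vertex 0.5 1.1 2.9
  endloop
 endfacet
 facet normal 0.485 -0.852 0.197
  outer loop
   vertex 3.0 2.8 4.1
   vertex 0.5 1.1 2.9
   vertex 1.5 1.6 2.6
  endloop
 endfacet
 facet normal 0.493 -0.850 0.187
  outer loop
   vertex 3.0 2.8 4.1
   vertex 1.5 1.6 2.6
   vertex 4.2 3.1 2.3
  endloop
 endfacet
 facet normal 0.469 -0.460 0.754
  outer loop
   vertex 3.0 2.8 4.1
   vertex 4.8 4.8 4.2
   vertex 2.4 3.5 4.9
  endloop
 endfacet
 facet normal 0.687 -0.636 0.352
  outer loop
   vertex 3.0 2.8 4.1
   vertex 4.2 3.1 2.3
   vertex 4.8 4.8 4.2
  endloop
 endfacet
 facet normal 0.276 -0.551 -0.787
  outer loop
   vertex 3.2 2.6 2.3
   vertex 1.8 4.9 0.2
   vertex 4.2 3.1 2.3
  endloop
 endfacet
 facet normal 0.208 -0.588 -0.782
  outer loop
   vertex 3.2 2.6 2.3
   vertex 1.5 1.6 2.6
   vertex 1.8 4.9 0.2
  endloop
 endfacet
 facet normal 0.408 -0.816 -0.408
  outer loop
   vertex 3.2 2.6 2.3
   vertex 4.2 3.1 2.3
   vertex 1.5 1.6 2.6
  endloop
 endfacet
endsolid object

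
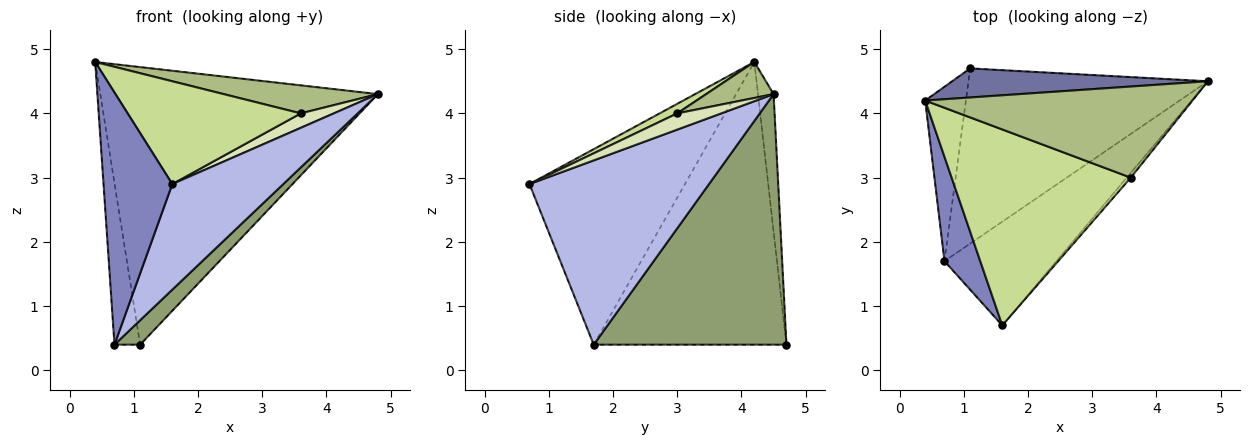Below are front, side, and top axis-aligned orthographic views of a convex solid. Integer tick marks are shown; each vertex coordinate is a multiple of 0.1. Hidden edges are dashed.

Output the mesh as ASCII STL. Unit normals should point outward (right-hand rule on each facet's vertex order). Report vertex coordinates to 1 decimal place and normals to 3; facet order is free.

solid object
 facet normal -0.056 0.993 0.104
  outer loop
   vertex 1.1 4.7 0.4
   vertex 0.4 4.2 4.8
   vertex 4.8 4.5 4.3
  endloop
 endfacet
 facet normal -0.902 -0.399 0.165
  outer loop
   vertex 0.7 1.7 0.4
   vertex 1.6 0.7 2.9
   vertex 0.4 4.2 4.8
  endloop
 endfacet
 facet normal -0.981 0.131 -0.141
  outer loop
   vertex 0.7 1.7 0.4
   vertex 0.4 4.2 4.8
   vertex 1.1 4.7 0.4
  endloop
 endfacet
 facet normal 0.756 -0.467 -0.459
  outer loop
   vertex 0.7 1.7 0.4
   vertex 4.8 4.5 4.3
   vertex 1.6 0.7 2.9
  endloop
 endfacet
 facet normal 0.720 -0.096 -0.688
  outer loop
   vertex 0.7 1.7 0.4
   vertex 1.1 4.7 0.4
   vertex 4.8 4.5 4.3
  endloop
 endfacet
 facet normal 0.128 -0.292 0.948
  outer loop
   vertex 3.6 3.0 4.0
   vertex 4.8 4.5 4.3
   vertex 0.4 4.2 4.8
  endloop
 endfacet
 facet normal 0.047 -0.464 0.885
  outer loop
   vertex 3.6 3.0 4.0
   vertex 0.4 4.2 4.8
   vertex 1.6 0.7 2.9
  endloop
 endfacet
 facet normal 0.784 -0.588 -0.196
  outer loop
   vertex 3.6 3.0 4.0
   vertex 1.6 0.7 2.9
   vertex 4.8 4.5 4.3
  endloop
 endfacet
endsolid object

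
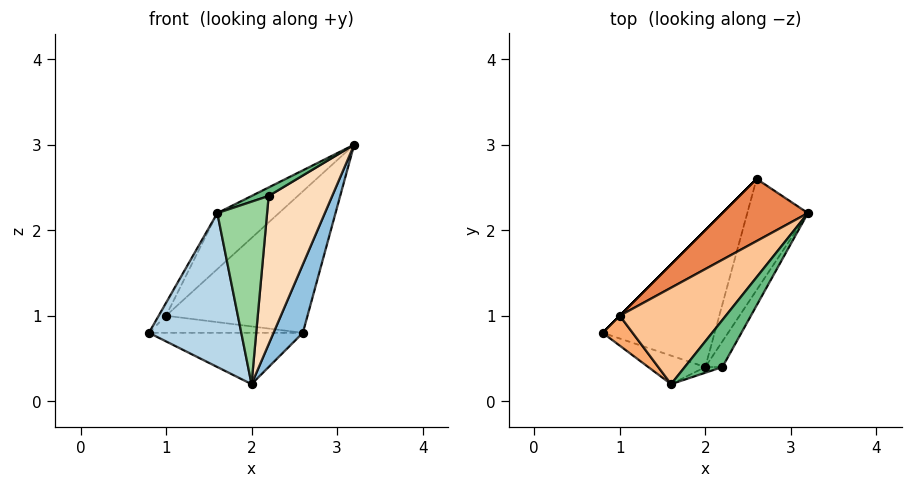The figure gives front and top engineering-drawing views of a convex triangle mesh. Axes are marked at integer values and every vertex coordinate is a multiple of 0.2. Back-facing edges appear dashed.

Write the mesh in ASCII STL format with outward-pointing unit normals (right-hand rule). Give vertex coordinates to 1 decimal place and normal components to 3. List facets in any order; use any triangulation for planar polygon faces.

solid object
 facet normal -0.331 0.331 -0.883
  outer loop
   vertex 2.6 2.6 0.8
   vertex 2.0 0.4 0.2
   vertex 0.8 0.8 0.8
  endloop
 endfacet
 facet normal 0.941 -0.178 -0.289
  outer loop
   vertex 2.6 2.6 0.8
   vertex 3.2 2.2 3.0
   vertex 2.0 0.4 0.2
  endloop
 endfacet
 facet normal -0.386 -0.907 -0.168
  outer loop
   vertex 1.6 0.2 2.2
   vertex 0.8 0.8 0.8
   vertex 2.0 0.4 0.2
  endloop
 endfacet
 facet normal -0.707 0.707 0.000
  outer loop
   vertex 1.0 1.0 1.0
   vertex 2.6 2.6 0.8
   vertex 0.8 0.8 0.8
  endloop
 endfacet
 facet normal -0.654 0.692 0.304
  outer loop
   vertex 1.0 1.0 1.0
   vertex 3.2 2.2 3.0
   vertex 2.6 2.6 0.8
  endloop
 endfacet
 facet normal -0.796 0.239 0.557
  outer loop
   vertex 1.0 1.0 1.0
   vertex 0.8 0.8 0.8
   vertex 1.6 0.2 2.2
  endloop
 endfacet
 facet normal -0.727 0.345 0.593
  outer loop
   vertex 1.0 1.0 1.0
   vertex 1.6 0.2 2.2
   vertex 3.2 2.2 3.0
  endloop
 endfacet
 facet normal 0.882 -0.464 -0.080
  outer loop
   vertex 2.2 0.4 2.4
   vertex 2.0 0.4 0.2
   vertex 3.2 2.2 3.0
  endloop
 endfacet
 facet normal -0.259 -0.173 0.950
  outer loop
   vertex 2.2 0.4 2.4
   vertex 3.2 2.2 3.0
   vertex 1.6 0.2 2.2
  endloop
 endfacet
 facet normal 0.325 -0.945 -0.030
  outer loop
   vertex 2.2 0.4 2.4
   vertex 1.6 0.2 2.2
   vertex 2.0 0.4 0.2
  endloop
 endfacet
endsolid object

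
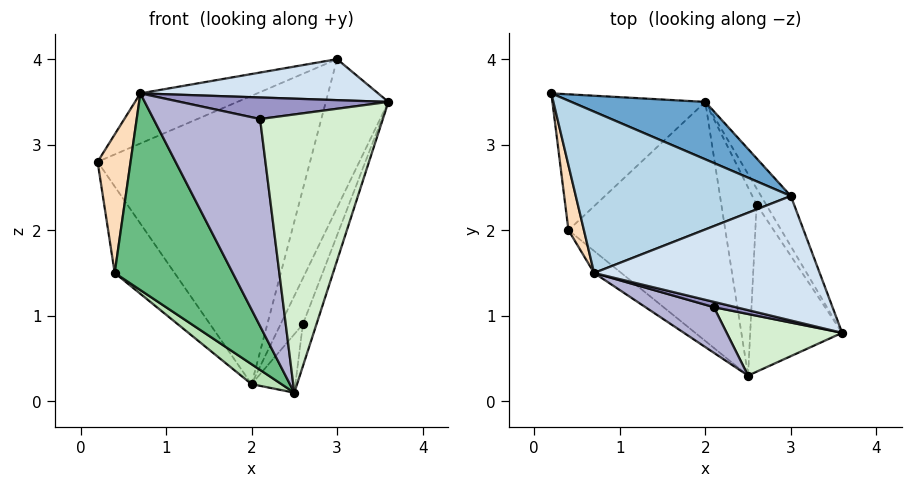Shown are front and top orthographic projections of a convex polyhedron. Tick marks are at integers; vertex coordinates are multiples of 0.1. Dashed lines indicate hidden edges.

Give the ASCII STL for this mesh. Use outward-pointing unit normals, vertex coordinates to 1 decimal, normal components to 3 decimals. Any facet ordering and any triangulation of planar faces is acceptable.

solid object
 facet normal 0.319 0.929 0.185
  outer loop
   vertex 2.0 3.5 0.2
   vertex 0.2 3.6 2.8
   vertex 3.0 2.4 4.0
  endloop
 endfacet
 facet normal 0.914 0.383 -0.130
  outer loop
   vertex 2.0 3.5 0.2
   vertex 3.0 2.4 4.0
   vertex 3.6 0.8 3.5
  endloop
 endfacet
 facet normal -0.272 0.285 0.919
  outer loop
   vertex 0.7 1.5 3.6
   vertex 3.0 2.4 4.0
   vertex 0.2 3.6 2.8
  endloop
 endfacet
 facet normal -0.043 -0.313 0.949
  outer loop
   vertex 0.7 1.5 3.6
   vertex 3.6 0.8 3.5
   vertex 3.0 2.4 4.0
  endloop
 endfacet
 facet normal 0.945 0.080 -0.317
  outer loop
   vertex 2.6 2.3 0.9
   vertex 3.6 0.8 3.5
   vertex 2.5 0.3 0.1
  endloop
 endfacet
 facet normal 0.915 0.380 -0.133
  outer loop
   vertex 2.6 2.3 0.9
   vertex 2.0 3.5 0.2
   vertex 3.6 0.8 3.5
  endloop
 endfacet
 facet normal 0.863 0.150 -0.483
  outer loop
   vertex 2.6 2.3 0.9
   vertex 2.5 0.3 0.1
   vertex 2.0 3.5 0.2
  endloop
 endfacet
 facet normal -0.976 -0.197 0.092
  outer loop
   vertex 0.4 2.0 1.5
   vertex 0.7 1.5 3.6
   vertex 0.2 3.6 2.8
  endloop
 endfacet
 facet normal -0.660 -0.747 -0.083
  outer loop
   vertex 0.4 2.0 1.5
   vertex 2.5 0.3 0.1
   vertex 0.7 1.5 3.6
  endloop
 endfacet
 facet normal -0.765 0.346 -0.543
  outer loop
   vertex 0.4 2.0 1.5
   vertex 0.2 3.6 2.8
   vertex 2.0 3.5 0.2
  endloop
 endfacet
 facet normal -0.591 -0.067 -0.804
  outer loop
   vertex 0.4 2.0 1.5
   vertex 2.0 3.5 0.2
   vertex 2.5 0.3 0.1
  endloop
 endfacet
 facet normal -0.219 -0.953 0.211
  outer loop
   vertex 2.1 1.1 3.3
   vertex 2.5 0.3 0.1
   vertex 3.6 0.8 3.5
  endloop
 endfacet
 facet normal -0.221 -0.947 0.234
  outer loop
   vertex 2.1 1.1 3.3
   vertex 3.6 0.8 3.5
   vertex 0.7 1.5 3.6
  endloop
 endfacet
 facet normal -0.227 -0.951 0.209
  outer loop
   vertex 2.1 1.1 3.3
   vertex 0.7 1.5 3.6
   vertex 2.5 0.3 0.1
  endloop
 endfacet
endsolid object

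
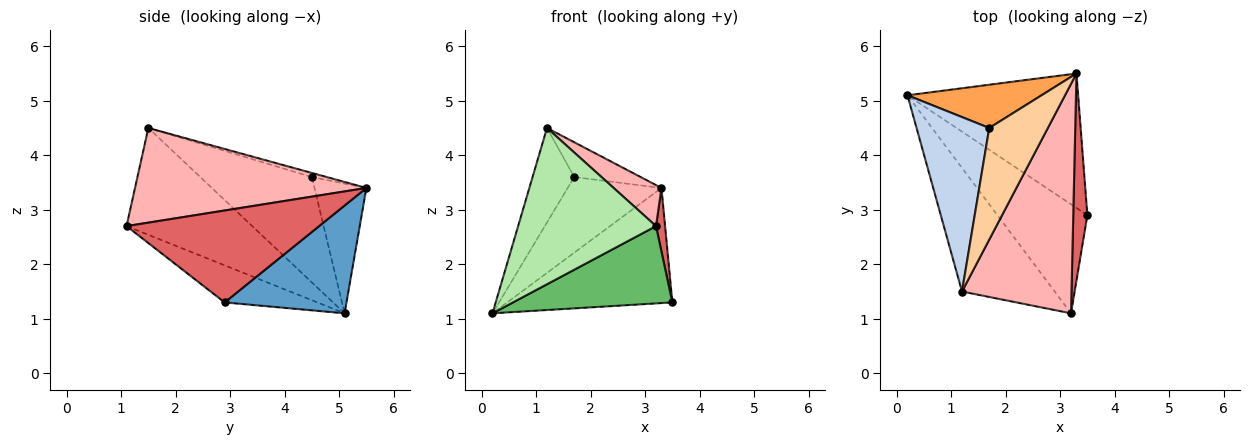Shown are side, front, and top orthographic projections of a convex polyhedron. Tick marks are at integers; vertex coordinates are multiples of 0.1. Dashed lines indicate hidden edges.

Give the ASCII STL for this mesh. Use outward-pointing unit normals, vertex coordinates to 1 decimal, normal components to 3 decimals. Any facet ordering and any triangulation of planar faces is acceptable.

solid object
 facet normal 0.432 0.586 -0.685
  outer loop
   vertex 3.3 5.5 3.4
   vertex 3.5 2.9 1.3
   vertex 0.2 5.1 1.1
  endloop
 endfacet
 facet normal -0.787 0.294 0.543
  outer loop
   vertex 1.7 4.5 3.6
   vertex 0.2 5.1 1.1
   vertex 1.2 1.5 4.5
  endloop
 endfacet
 facet normal -0.433 0.782 0.448
  outer loop
   vertex 1.7 4.5 3.6
   vertex 3.3 5.5 3.4
   vertex 0.2 5.1 1.1
  endloop
 endfacet
 facet normal -0.066 0.297 0.953
  outer loop
   vertex 1.7 4.5 3.6
   vertex 1.2 1.5 4.5
   vertex 3.3 5.5 3.4
  endloop
 endfacet
 facet normal -0.319 -0.548 -0.773
  outer loop
   vertex 3.2 1.1 2.7
   vertex 0.2 5.1 1.1
   vertex 3.5 2.9 1.3
  endloop
 endfacet
 facet normal -0.582 -0.638 -0.505
  outer loop
   vertex 3.2 1.1 2.7
   vertex 1.2 1.5 4.5
   vertex 0.2 5.1 1.1
  endloop
 endfacet
 facet normal 0.987 -0.047 0.152
  outer loop
   vertex 3.2 1.1 2.7
   vertex 3.5 2.9 1.3
   vertex 3.3 5.5 3.4
  endloop
 endfacet
 facet normal 0.648 -0.134 0.750
  outer loop
   vertex 3.2 1.1 2.7
   vertex 3.3 5.5 3.4
   vertex 1.2 1.5 4.5
  endloop
 endfacet
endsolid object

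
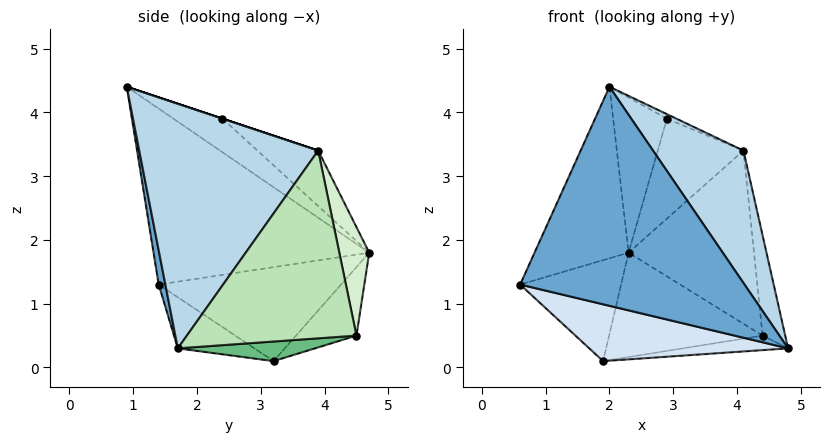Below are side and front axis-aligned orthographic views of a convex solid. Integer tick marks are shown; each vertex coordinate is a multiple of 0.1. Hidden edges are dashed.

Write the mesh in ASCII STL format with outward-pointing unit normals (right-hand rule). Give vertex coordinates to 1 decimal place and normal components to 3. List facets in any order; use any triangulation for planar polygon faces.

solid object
 facet normal 0.029 -0.985 -0.172
  outer loop
   vertex 2.0 0.9 4.4
   vertex 0.6 1.4 1.3
   vertex 4.8 1.7 0.3
  endloop
 endfacet
 facet normal -0.827 0.361 0.432
  outer loop
   vertex 2.0 0.9 4.4
   vertex 2.3 4.7 1.8
   vertex 0.6 1.4 1.3
  endloop
 endfacet
 facet normal 0.791 -0.400 0.462
  outer loop
   vertex 4.1 3.9 3.4
   vertex 2.0 0.9 4.4
   vertex 4.8 1.7 0.3
  endloop
 endfacet
 facet normal -0.175 -0.455 -0.873
  outer loop
   vertex 1.9 3.2 0.1
   vertex 4.8 1.7 0.3
   vertex 0.6 1.4 1.3
  endloop
 endfacet
 facet normal -0.854 0.473 -0.216
  outer loop
   vertex 1.9 3.2 0.1
   vertex 0.6 1.4 1.3
   vertex 2.3 4.7 1.8
  endloop
 endfacet
 facet normal -0.477 0.522 0.708
  outer loop
   vertex 2.9 2.4 3.9
   vertex 2.3 4.7 1.8
   vertex 2.0 0.9 4.4
  endloop
 endfacet
 facet normal -0.397 0.560 0.727
  outer loop
   vertex 2.9 2.4 3.9
   vertex 4.1 3.9 3.4
   vertex 2.3 4.7 1.8
  endloop
 endfacet
 facet normal 0.000 0.316 0.949
  outer loop
   vertex 2.9 2.4 3.9
   vertex 2.0 0.9 4.4
   vertex 4.1 3.9 3.4
  endloop
 endfacet
 facet normal 0.113 0.087 -0.990
  outer loop
   vertex 4.4 4.5 0.5
   vertex 4.8 1.7 0.3
   vertex 1.9 3.2 0.1
  endloop
 endfacet
 facet normal -0.295 0.750 -0.592
  outer loop
   vertex 4.4 4.5 0.5
   vertex 1.9 3.2 0.1
   vertex 2.3 4.7 1.8
  endloop
 endfacet
 facet normal 0.983 0.131 0.129
  outer loop
   vertex 4.4 4.5 0.5
   vertex 4.1 3.9 3.4
   vertex 4.8 1.7 0.3
  endloop
 endfacet
 facet normal 0.226 0.949 0.220
  outer loop
   vertex 4.4 4.5 0.5
   vertex 2.3 4.7 1.8
   vertex 4.1 3.9 3.4
  endloop
 endfacet
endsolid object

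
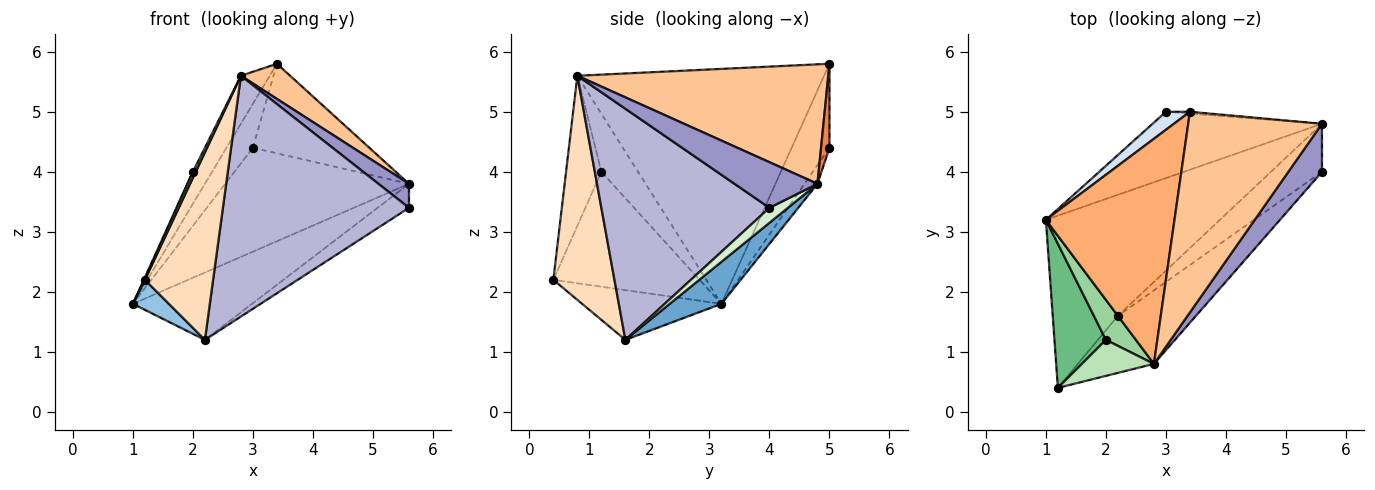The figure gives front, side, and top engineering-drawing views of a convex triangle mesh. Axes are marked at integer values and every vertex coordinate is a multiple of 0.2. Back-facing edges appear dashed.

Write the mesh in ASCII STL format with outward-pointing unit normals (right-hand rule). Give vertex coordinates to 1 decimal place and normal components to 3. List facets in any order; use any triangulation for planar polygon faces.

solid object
 facet normal 0.206 0.475 -0.855
  outer loop
   vertex 2.2 1.6 1.2
   vertex 1.0 3.2 1.8
   vertex 5.6 4.8 3.8
  endloop
 endfacet
 facet normal -0.599 -0.155 -0.785
  outer loop
   vertex 2.2 1.6 1.2
   vertex 1.2 0.4 2.2
   vertex 1.0 3.2 1.8
  endloop
 endfacet
 facet normal -0.059 0.841 -0.537
  outer loop
   vertex 3.0 5.0 4.4
   vertex 5.6 4.8 3.8
   vertex 1.0 3.2 1.8
  endloop
 endfacet
 facet normal -0.798 0.557 0.228
  outer loop
   vertex 3.0 5.0 4.4
   vertex 1.0 3.2 1.8
   vertex 3.4 5.0 5.8
  endloop
 endfacet
 facet normal 0.072 0.997 -0.021
  outer loop
   vertex 3.0 5.0 4.4
   vertex 3.4 5.0 5.8
   vertex 5.6 4.8 3.8
  endloop
 endfacet
 facet normal -0.873 0.102 0.478
  outer loop
   vertex 2.8 0.8 5.6
   vertex 3.4 5.0 5.8
   vertex 1.0 3.2 1.8
  endloop
 endfacet
 facet normal 0.661 -0.130 0.740
  outer loop
   vertex 2.8 0.8 5.6
   vertex 5.6 4.8 3.8
   vertex 3.4 5.0 5.8
  endloop
 endfacet
 facet normal 0.651 -0.726 -0.221
  outer loop
   vertex 2.8 0.8 5.6
   vertex 1.2 0.4 2.2
   vertex 2.2 1.6 1.2
  endloop
 endfacet
 facet normal -0.913 -0.007 0.409
  outer loop
   vertex 2.0 1.2 4.0
   vertex 1.0 3.2 1.8
   vertex 1.2 0.4 2.2
  endloop
 endfacet
 facet normal -0.887 0.061 0.459
  outer loop
   vertex 2.0 1.2 4.0
   vertex 2.8 0.8 5.6
   vertex 1.0 3.2 1.8
  endloop
 endfacet
 facet normal -0.899 -0.072 0.432
  outer loop
   vertex 2.0 1.2 4.0
   vertex 1.2 0.4 2.2
   vertex 2.8 0.8 5.6
  endloop
 endfacet
 facet normal 0.254 0.432 -0.865
  outer loop
   vertex 5.6 4.0 3.4
   vertex 2.2 1.6 1.2
   vertex 5.6 4.8 3.8
  endloop
 endfacet
 facet normal 0.772 -0.284 0.569
  outer loop
   vertex 5.6 4.0 3.4
   vertex 5.6 4.8 3.8
   vertex 2.8 0.8 5.6
  endloop
 endfacet
 facet normal 0.654 -0.724 -0.221
  outer loop
   vertex 5.6 4.0 3.4
   vertex 2.8 0.8 5.6
   vertex 2.2 1.6 1.2
  endloop
 endfacet
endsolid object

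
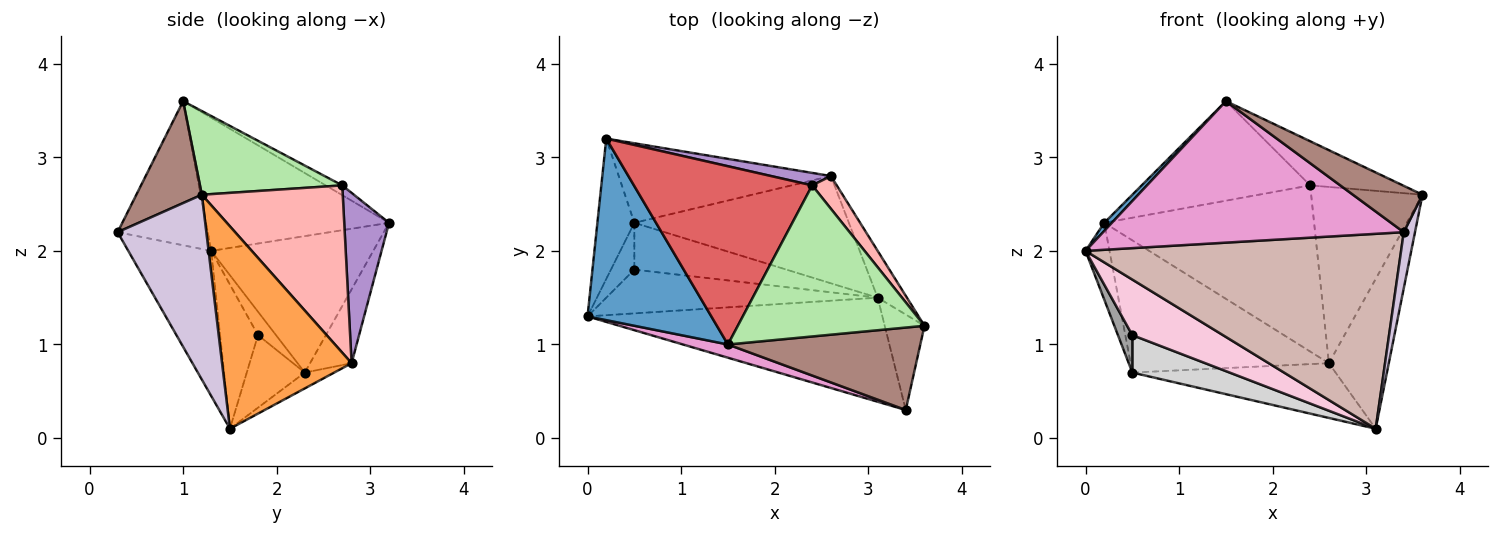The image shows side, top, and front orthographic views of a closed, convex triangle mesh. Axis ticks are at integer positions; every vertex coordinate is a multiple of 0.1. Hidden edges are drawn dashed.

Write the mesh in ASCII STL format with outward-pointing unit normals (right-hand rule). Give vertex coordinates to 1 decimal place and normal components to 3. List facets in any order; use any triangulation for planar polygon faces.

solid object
 facet normal -0.732 -0.030 0.681
  outer loop
   vertex 1.5 1.0 3.6
   vertex 0.2 3.2 2.3
   vertex 0.0 1.3 2.0
  endloop
 endfacet
 facet normal -0.956 0.141 -0.259
  outer loop
   vertex 0.5 2.3 0.7
   vertex 0.0 1.3 2.0
   vertex 0.2 3.2 2.3
  endloop
 endfacet
 facet normal 0.900 0.416 -0.130
  outer loop
   vertex 2.6 2.8 0.8
   vertex 3.6 1.2 2.6
   vertex 3.1 1.5 0.1
  endloop
 endfacet
 facet normal -0.177 0.843 -0.508
  outer loop
   vertex 2.6 2.8 0.8
   vertex 0.5 2.3 0.7
   vertex 0.2 3.2 2.3
  endloop
 endfacet
 facet normal -0.066 0.453 -0.889
  outer loop
   vertex 2.6 2.8 0.8
   vertex 3.1 1.5 0.1
   vertex 0.5 2.3 0.7
  endloop
 endfacet
 facet normal 0.395 0.257 0.882
  outer loop
   vertex 2.4 2.7 2.7
   vertex 1.5 1.0 3.6
   vertex 3.6 1.2 2.6
  endloop
 endfacet
 facet normal -0.048 0.487 0.872
  outer loop
   vertex 2.4 2.7 2.7
   vertex 0.2 3.2 2.3
   vertex 1.5 1.0 3.6
  endloop
 endfacet
 facet normal 0.779 0.616 0.114
  outer loop
   vertex 2.4 2.7 2.7
   vertex 3.6 1.2 2.6
   vertex 2.6 2.8 0.8
  endloop
 endfacet
 facet normal 0.208 0.975 0.073
  outer loop
   vertex 2.4 2.7 2.7
   vertex 2.6 2.8 0.8
   vertex 0.2 3.2 2.3
  endloop
 endfacet
 facet normal 0.970 -0.123 -0.209
  outer loop
   vertex 3.4 0.3 2.2
   vertex 3.1 1.5 0.1
   vertex 3.6 1.2 2.6
  endloop
 endfacet
 facet normal 0.419 -0.445 0.791
  outer loop
   vertex 3.4 0.3 2.2
   vertex 3.6 1.2 2.6
   vertex 1.5 1.0 3.6
  endloop
 endfacet
 facet normal -0.226 -0.859 -0.459
  outer loop
   vertex 3.4 0.3 2.2
   vertex 0.0 1.3 2.0
   vertex 3.1 1.5 0.1
  endloop
 endfacet
 facet normal -0.286 -0.954 0.089
  outer loop
   vertex 3.4 0.3 2.2
   vertex 1.5 1.0 3.6
   vertex 0.0 1.3 2.0
  endloop
 endfacet
 facet normal -0.312 -0.746 -0.588
  outer loop
   vertex 0.5 1.8 1.1
   vertex 3.1 1.5 0.1
   vertex 0.0 1.3 2.0
  endloop
 endfacet
 facet normal -0.615 -0.492 -0.615
  outer loop
   vertex 0.5 1.8 1.1
   vertex 0.0 1.3 2.0
   vertex 0.5 2.3 0.7
  endloop
 endfacet
 facet normal -0.349 -0.585 -0.732
  outer loop
   vertex 0.5 1.8 1.1
   vertex 0.5 2.3 0.7
   vertex 3.1 1.5 0.1
  endloop
 endfacet
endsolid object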